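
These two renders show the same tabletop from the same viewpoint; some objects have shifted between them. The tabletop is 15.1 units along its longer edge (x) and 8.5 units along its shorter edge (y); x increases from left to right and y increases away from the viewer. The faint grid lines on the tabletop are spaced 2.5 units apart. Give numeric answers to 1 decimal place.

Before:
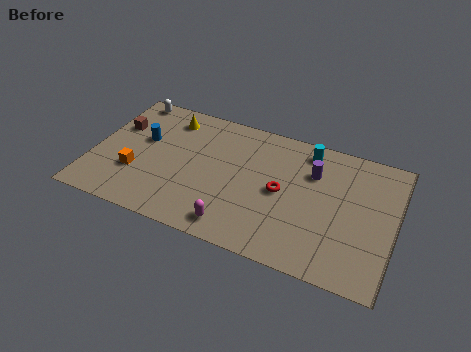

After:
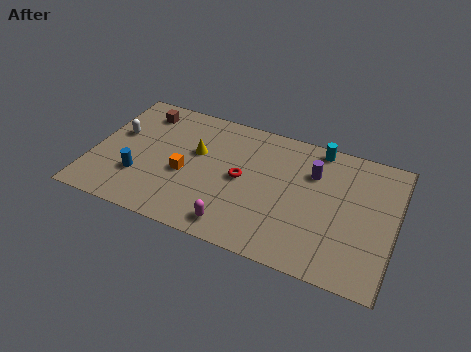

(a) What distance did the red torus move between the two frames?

2.0

The red torus moved from about (9.5, 4.2) to (7.5, 4.3), a distance of √(2.0² + 0.1²) ≈ 2.0.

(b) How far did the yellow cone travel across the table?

2.4

The yellow cone moved from about (3.5, 7.0) to (5.1, 5.2), a distance of √(1.6² + 1.8²) ≈ 2.4.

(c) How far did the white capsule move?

2.6

The white capsule was near (1.3, 7.7) before and (1.1, 5.1) after, so it travelled √(0.2² + 2.6²) ≈ 2.6 units.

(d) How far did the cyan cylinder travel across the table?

0.6

From (10.5, 7.3) to (11.0, 7.7), the cyan cylinder covered √(0.5² + 0.4²) ≈ 0.6 units.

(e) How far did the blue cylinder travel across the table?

2.5

From (2.4, 5.1) to (2.5, 2.6), the blue cylinder covered √(0.1² + 2.5²) ≈ 2.5 units.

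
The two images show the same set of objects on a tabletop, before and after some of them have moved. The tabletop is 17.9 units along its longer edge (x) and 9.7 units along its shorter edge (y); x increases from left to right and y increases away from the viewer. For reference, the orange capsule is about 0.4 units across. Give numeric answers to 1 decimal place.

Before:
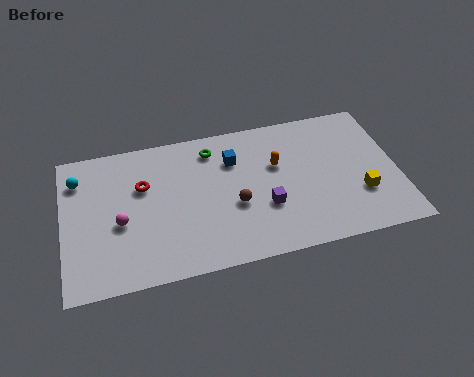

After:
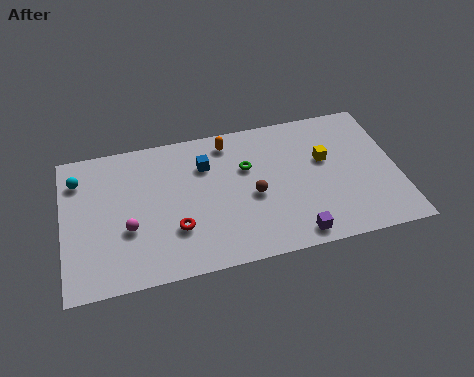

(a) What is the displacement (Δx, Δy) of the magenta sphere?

(0.4, -0.5)

The magenta sphere started near (3.0, 4.1) and ended near (3.4, 3.6).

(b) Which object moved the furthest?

the red torus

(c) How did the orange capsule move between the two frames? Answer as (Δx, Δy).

(-2.5, 2.2)

The orange capsule was at about (11.5, 6.1) and moved to about (9.0, 8.3).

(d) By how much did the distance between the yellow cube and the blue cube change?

-1.2

Before: roughly 7.7 units apart; after: 6.5. That's 1.2 units closer together.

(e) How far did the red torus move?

3.7

The red torus was near (4.3, 6.3) before and (5.9, 3.0) after, so it travelled √(1.6² + 3.3²) ≈ 3.7 units.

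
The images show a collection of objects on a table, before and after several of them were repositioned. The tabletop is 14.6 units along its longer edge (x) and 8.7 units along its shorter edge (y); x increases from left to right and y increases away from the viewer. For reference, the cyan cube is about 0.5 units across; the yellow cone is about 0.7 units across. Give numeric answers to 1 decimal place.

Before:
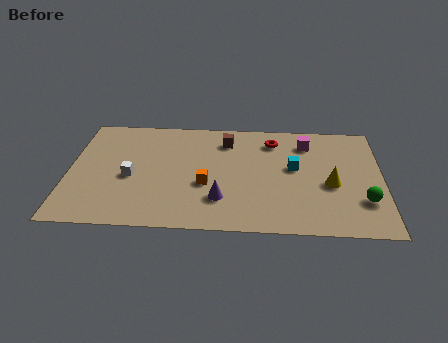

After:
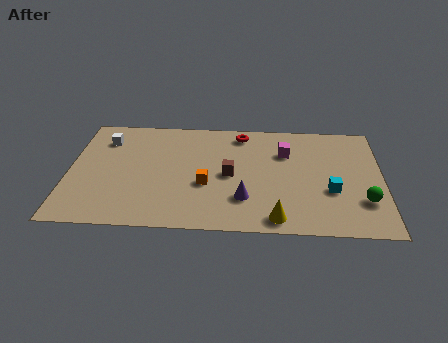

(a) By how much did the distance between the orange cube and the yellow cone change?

-1.7

They were about 5.8 units apart before and 4.1 after — 1.7 units closer together.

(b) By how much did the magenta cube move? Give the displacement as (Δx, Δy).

(-1.0, -0.8)

From the two frames, the magenta cube sits at roughly (11.1, 6.9) before and (10.1, 6.1) after.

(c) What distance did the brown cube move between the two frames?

2.7

The brown cube moved from about (7.3, 6.9) to (7.5, 4.2), a distance of √(0.2² + 2.7²) ≈ 2.7.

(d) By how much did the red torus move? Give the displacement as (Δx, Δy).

(-1.5, 0.5)

The red torus started near (9.5, 7.0) and ended near (8.0, 7.5).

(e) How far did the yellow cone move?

3.7

The yellow cone moved from about (12.2, 3.7) to (9.7, 1.0), a distance of √(2.5² + 2.7²) ≈ 3.7.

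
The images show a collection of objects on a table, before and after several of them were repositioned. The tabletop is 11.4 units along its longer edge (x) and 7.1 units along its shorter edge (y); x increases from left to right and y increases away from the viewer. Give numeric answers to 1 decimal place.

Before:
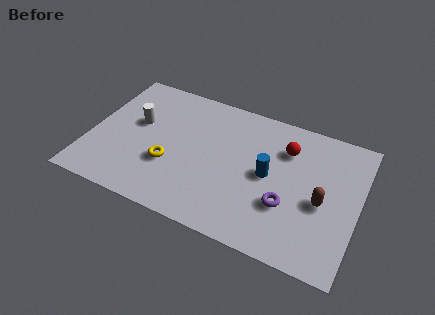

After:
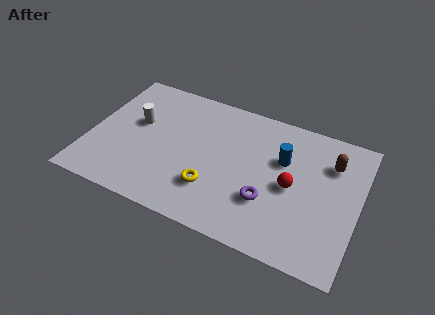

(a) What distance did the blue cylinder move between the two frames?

1.1

The blue cylinder was near (7.6, 3.6) before and (8.1, 4.6) after, so it travelled √(0.5² + 1.0²) ≈ 1.1 units.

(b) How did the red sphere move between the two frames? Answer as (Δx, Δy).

(0.4, -1.8)

From the two frames, the red sphere sits at roughly (8.2, 5.2) before and (8.6, 3.4) after.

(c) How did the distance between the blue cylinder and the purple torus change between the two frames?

+0.8

They were about 1.5 units apart before and 2.3 after — 0.8 units further apart.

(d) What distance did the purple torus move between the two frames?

0.8

The purple torus moved from about (8.5, 2.4) to (7.7, 2.3), a distance of √(0.8² + 0.1²) ≈ 0.8.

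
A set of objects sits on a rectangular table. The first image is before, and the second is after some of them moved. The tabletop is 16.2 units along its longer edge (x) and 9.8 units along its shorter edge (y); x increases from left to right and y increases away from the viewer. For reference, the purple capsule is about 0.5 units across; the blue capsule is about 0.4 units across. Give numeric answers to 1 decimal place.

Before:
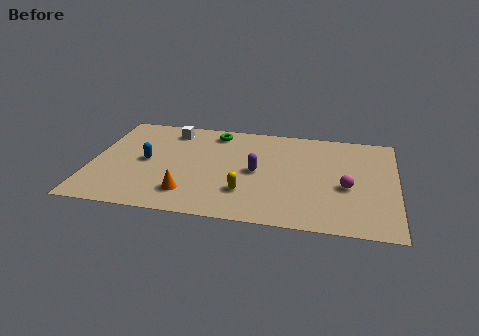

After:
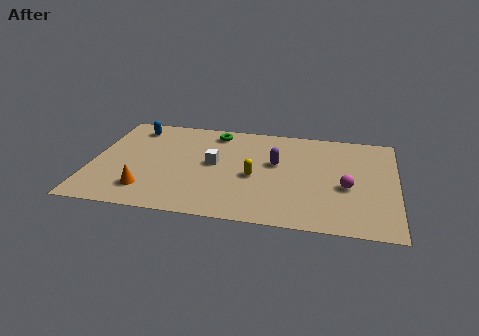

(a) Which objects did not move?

the magenta sphere and the green torus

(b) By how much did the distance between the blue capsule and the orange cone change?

+2.5

They were about 3.7 units apart before and 6.2 after — 2.5 units further apart.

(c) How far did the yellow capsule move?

1.6

The yellow capsule was near (8.3, 2.7) before and (8.7, 4.3) after, so it travelled √(0.4² + 1.6²) ≈ 1.6 units.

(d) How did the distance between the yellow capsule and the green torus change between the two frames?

-1.3

Before: roughly 6.0 units apart; after: 4.7. That's 1.3 units closer together.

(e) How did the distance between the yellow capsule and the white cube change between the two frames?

-4.6

The distance was about 7.0 in the first image and 2.4 in the second, so they moved 4.6 units closer together.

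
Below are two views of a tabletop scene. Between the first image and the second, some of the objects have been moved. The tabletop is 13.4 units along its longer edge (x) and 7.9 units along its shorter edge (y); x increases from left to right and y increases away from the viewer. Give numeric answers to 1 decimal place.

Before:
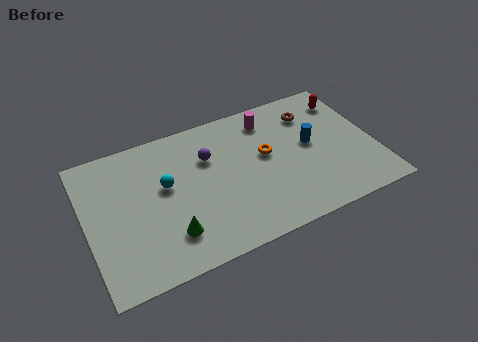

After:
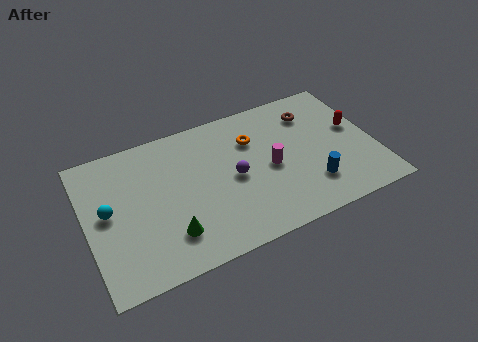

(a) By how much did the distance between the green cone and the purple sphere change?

-0.4

Before: roughly 4.1 units apart; after: 3.7. That's 0.4 units closer together.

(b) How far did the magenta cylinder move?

2.8

From (8.8, 6.5) to (8.5, 3.7), the magenta cylinder covered √(0.3² + 2.8²) ≈ 2.8 units.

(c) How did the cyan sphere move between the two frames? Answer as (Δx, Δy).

(-2.7, -0.4)

The cyan sphere started near (3.7, 4.6) and ended near (1.0, 4.2).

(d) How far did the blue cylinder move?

2.3

The blue cylinder was near (10.5, 4.3) before and (10.2, 2.0) after, so it travelled √(0.3² + 2.3²) ≈ 2.3 units.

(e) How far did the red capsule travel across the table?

1.8

The red capsule was near (12.5, 6.3) before and (12.6, 4.5) after, so it travelled √(0.1² + 1.8²) ≈ 1.8 units.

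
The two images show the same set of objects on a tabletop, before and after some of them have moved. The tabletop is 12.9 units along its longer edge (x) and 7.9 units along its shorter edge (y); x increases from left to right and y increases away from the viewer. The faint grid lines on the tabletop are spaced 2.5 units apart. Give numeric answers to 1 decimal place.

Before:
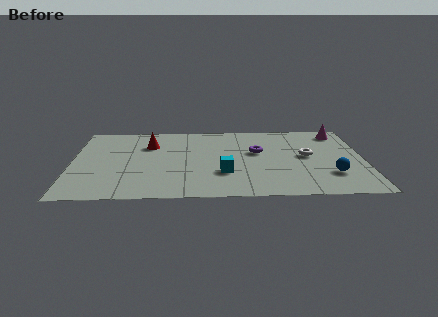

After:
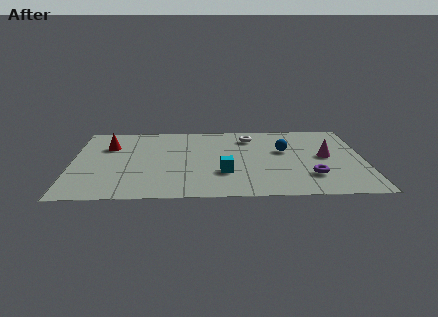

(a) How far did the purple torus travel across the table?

3.5

The purple torus moved from about (8.2, 4.7) to (10.5, 2.1), a distance of √(2.3² + 2.6²) ≈ 3.5.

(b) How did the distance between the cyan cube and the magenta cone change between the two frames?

-1.9

They were about 6.7 units apart before and 4.8 after — 1.9 units closer together.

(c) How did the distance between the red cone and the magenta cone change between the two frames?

+1.1

The distance was about 8.6 in the first image and 9.7 in the second, so they moved 1.1 units further apart.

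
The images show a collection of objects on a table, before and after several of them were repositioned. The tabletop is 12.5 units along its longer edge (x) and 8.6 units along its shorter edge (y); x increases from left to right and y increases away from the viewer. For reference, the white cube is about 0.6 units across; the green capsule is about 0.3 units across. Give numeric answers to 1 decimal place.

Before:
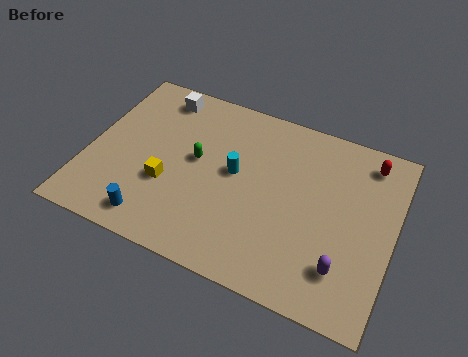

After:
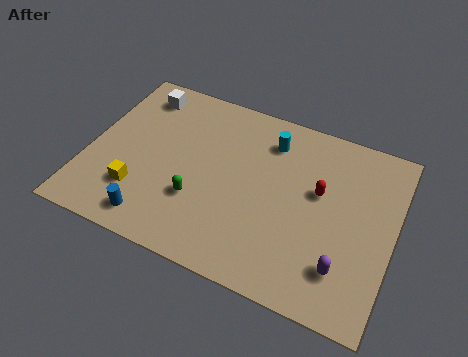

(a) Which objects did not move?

the purple capsule and the blue cylinder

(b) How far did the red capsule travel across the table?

2.8

The red capsule was near (11.2, 7.3) before and (9.4, 5.1) after, so it travelled √(1.8² + 2.2²) ≈ 2.8 units.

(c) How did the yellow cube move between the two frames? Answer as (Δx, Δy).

(-1.1, -0.8)

From the two frames, the yellow cube sits at roughly (3.4, 3.1) before and (2.3, 2.3) after.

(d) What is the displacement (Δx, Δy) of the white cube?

(-0.8, -0.2)

The white cube was at about (2.5, 7.4) and moved to about (1.7, 7.2).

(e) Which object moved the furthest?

the red capsule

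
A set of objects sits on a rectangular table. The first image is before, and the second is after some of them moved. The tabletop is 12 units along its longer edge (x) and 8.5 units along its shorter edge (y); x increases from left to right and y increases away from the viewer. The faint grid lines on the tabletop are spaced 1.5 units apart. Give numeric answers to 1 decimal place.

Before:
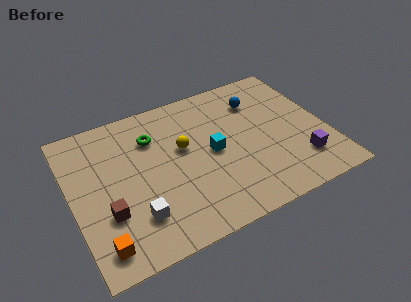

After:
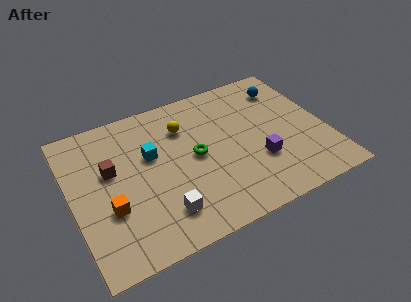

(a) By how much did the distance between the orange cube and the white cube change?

+0.7

The distance was about 1.9 in the first image and 2.6 in the second, so they moved 0.7 units further apart.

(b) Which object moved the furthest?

the cyan cube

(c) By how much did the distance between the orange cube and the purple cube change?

-2.5

Before: roughly 9.5 units apart; after: 7.0. That's 2.5 units closer together.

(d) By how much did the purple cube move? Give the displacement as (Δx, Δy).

(-1.9, 0.8)

From the two frames, the purple cube sits at roughly (10.5, 2.0) before and (8.6, 2.8) after.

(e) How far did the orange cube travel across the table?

1.8

The orange cube moved from about (1.0, 1.3) to (1.6, 3.0), a distance of √(0.6² + 1.7²) ≈ 1.8.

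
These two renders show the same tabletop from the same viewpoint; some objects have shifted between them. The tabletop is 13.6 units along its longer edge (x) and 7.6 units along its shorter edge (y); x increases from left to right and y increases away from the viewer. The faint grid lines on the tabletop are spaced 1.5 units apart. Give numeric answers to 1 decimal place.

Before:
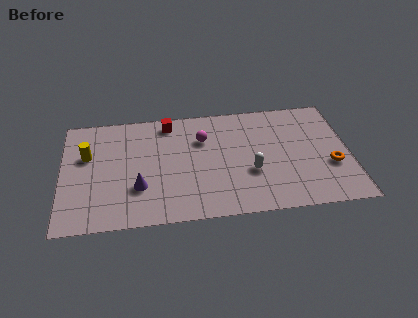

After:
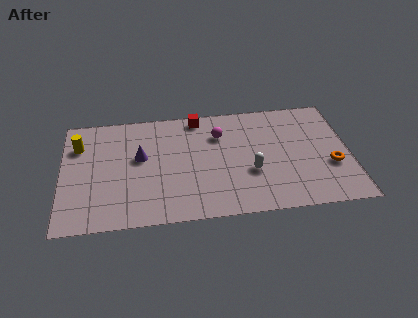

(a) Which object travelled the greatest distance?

the purple cone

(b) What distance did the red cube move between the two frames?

1.4

From (5.1, 6.6) to (6.5, 6.8), the red cube covered √(1.4² + 0.2²) ≈ 1.4 units.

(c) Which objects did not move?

the white capsule and the orange torus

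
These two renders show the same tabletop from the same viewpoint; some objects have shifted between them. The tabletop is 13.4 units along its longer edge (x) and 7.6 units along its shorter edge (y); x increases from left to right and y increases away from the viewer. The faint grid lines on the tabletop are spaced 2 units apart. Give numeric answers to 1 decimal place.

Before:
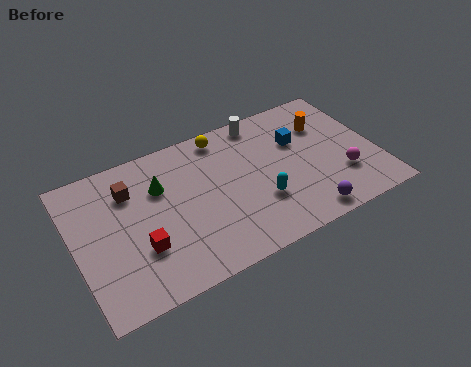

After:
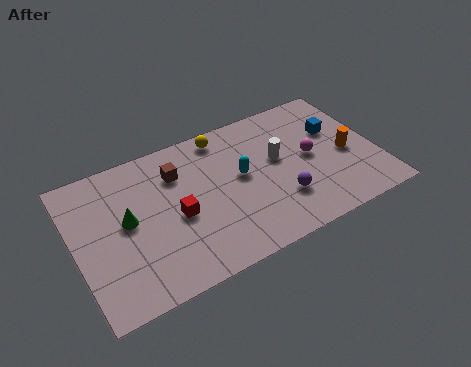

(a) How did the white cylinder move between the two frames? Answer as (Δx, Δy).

(0.4, -2.4)

From the two frames, the white cylinder sits at roughly (8.7, 6.8) before and (9.1, 4.4) after.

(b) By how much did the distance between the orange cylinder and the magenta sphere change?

-1.4

The distance was about 3.1 in the first image and 1.7 in the second, so they moved 1.4 units closer together.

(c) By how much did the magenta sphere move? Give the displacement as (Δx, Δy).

(-1.2, 1.6)

The magenta sphere started near (11.7, 2.3) and ended near (10.5, 3.9).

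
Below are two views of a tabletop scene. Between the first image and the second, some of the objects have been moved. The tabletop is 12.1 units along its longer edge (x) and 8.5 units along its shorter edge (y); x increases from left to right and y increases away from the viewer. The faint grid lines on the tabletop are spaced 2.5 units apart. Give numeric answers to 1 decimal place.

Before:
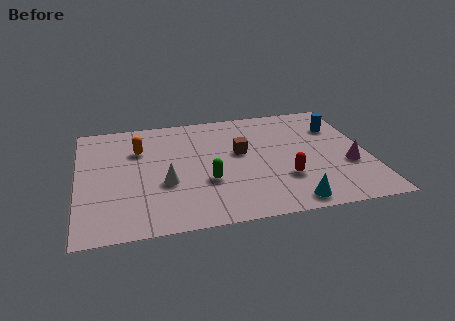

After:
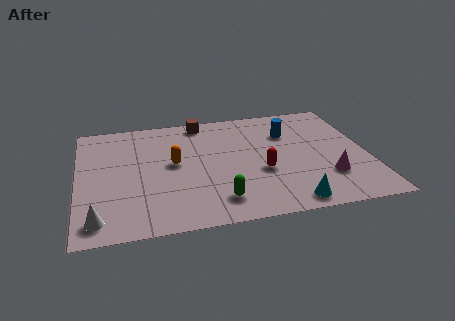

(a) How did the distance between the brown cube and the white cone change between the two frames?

+4.2

Before: roughly 3.6 units apart; after: 7.8. That's 4.2 units further apart.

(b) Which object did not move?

the cyan cone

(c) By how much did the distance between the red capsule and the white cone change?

+2.2

The distance was about 4.9 in the first image and 7.1 in the second, so they moved 2.2 units further apart.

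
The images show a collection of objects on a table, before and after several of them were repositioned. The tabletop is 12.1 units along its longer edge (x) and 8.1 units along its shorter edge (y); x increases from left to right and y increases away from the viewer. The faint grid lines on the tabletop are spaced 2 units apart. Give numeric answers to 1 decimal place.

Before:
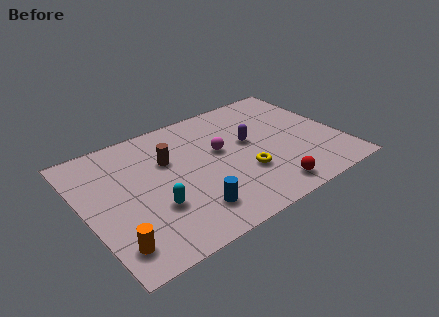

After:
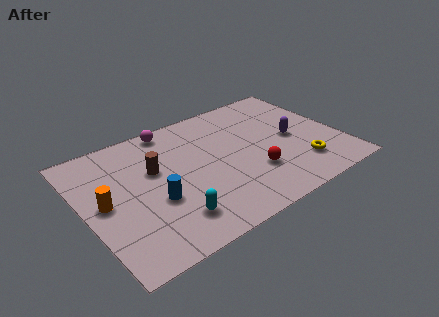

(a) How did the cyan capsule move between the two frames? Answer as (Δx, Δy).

(0.6, -1.0)

The cyan capsule started near (3.0, 2.7) and ended near (3.6, 1.7).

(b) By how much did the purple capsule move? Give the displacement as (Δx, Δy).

(2.0, -0.7)

From the two frames, the purple capsule sits at roughly (7.9, 4.6) before and (9.9, 3.9) after.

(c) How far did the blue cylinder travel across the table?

2.0

The blue cylinder was near (4.5, 1.7) before and (3.1, 3.1) after, so it travelled √(1.4² + 1.4²) ≈ 2.0 units.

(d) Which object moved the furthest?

the magenta sphere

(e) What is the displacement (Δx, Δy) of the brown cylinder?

(-0.7, -0.3)

The brown cylinder was at about (4.1, 5.3) and moved to about (3.4, 5.0).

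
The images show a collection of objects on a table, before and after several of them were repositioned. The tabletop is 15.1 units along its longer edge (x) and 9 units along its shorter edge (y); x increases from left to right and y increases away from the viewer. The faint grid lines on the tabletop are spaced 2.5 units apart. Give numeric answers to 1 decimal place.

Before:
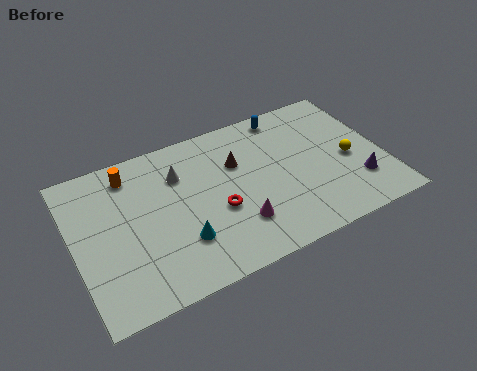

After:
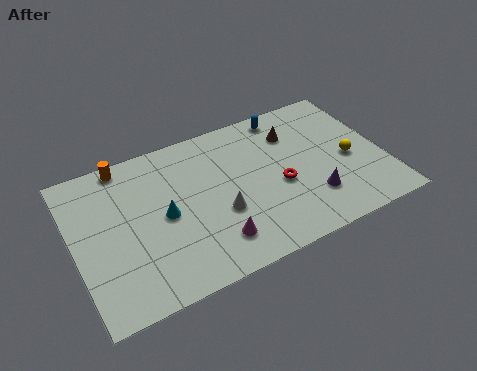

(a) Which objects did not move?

the blue capsule and the yellow sphere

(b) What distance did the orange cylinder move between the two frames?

0.7

The orange cylinder was near (3.0, 7.5) before and (2.8, 8.2) after, so it travelled √(0.2² + 0.7²) ≈ 0.7 units.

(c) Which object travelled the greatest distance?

the white cone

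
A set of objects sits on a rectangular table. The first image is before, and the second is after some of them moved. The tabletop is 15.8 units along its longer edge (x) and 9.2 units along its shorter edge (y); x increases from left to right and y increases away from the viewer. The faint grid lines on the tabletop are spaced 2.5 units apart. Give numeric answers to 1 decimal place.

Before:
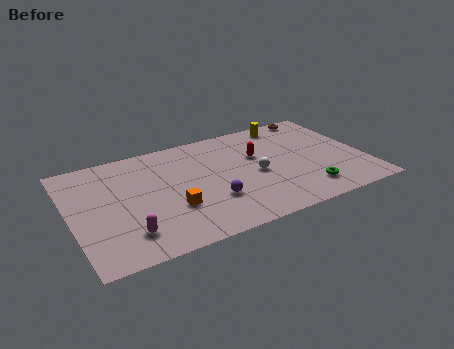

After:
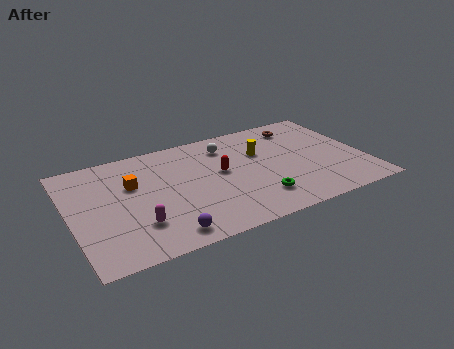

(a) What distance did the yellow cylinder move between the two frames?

2.8

The yellow cylinder was near (12.2, 8.1) before and (10.4, 6.0) after, so it travelled √(1.8² + 2.1²) ≈ 2.8 units.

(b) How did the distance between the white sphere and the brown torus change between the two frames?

-1.7

Before: roughly 5.8 units apart; after: 4.1. That's 1.7 units closer together.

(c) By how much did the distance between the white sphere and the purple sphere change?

+4.4

They were about 2.9 units apart before and 7.3 after — 4.4 units further apart.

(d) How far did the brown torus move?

1.4

The brown torus moved from about (13.9, 8.4) to (12.8, 7.6), a distance of √(1.1² + 0.8²) ≈ 1.4.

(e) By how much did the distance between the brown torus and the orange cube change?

-0.6

Before: roughly 10.2 units apart; after: 9.6. That's 0.6 units closer together.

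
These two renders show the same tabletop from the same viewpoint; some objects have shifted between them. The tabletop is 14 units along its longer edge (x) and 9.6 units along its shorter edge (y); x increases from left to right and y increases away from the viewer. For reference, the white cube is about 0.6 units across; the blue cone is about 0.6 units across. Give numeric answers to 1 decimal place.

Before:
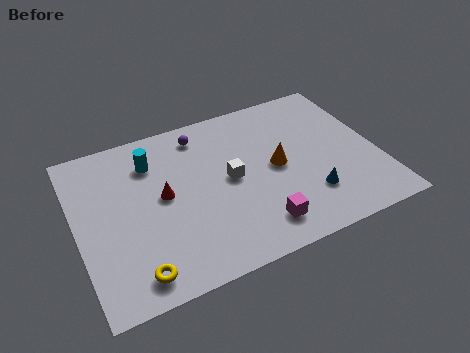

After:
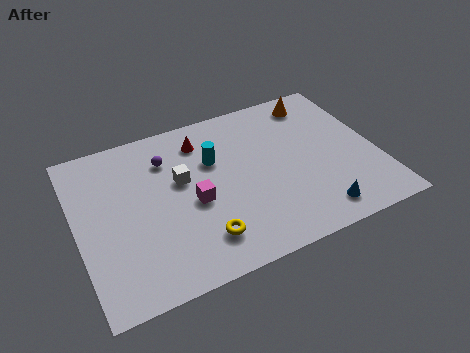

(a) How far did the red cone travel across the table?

3.3

The red cone was near (4.0, 5.1) before and (6.1, 7.7) after, so it travelled √(2.1² + 2.6²) ≈ 3.3 units.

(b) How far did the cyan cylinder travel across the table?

3.0

The cyan cylinder moved from about (3.7, 7.3) to (6.5, 6.3), a distance of √(2.8² + 1.0²) ≈ 3.0.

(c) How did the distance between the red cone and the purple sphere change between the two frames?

-1.9

The distance was about 3.7 in the first image and 1.8 in the second, so they moved 1.9 units closer together.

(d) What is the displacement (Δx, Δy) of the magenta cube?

(-2.7, 2.5)

The magenta cube was at about (8.0, 1.7) and moved to about (5.3, 4.2).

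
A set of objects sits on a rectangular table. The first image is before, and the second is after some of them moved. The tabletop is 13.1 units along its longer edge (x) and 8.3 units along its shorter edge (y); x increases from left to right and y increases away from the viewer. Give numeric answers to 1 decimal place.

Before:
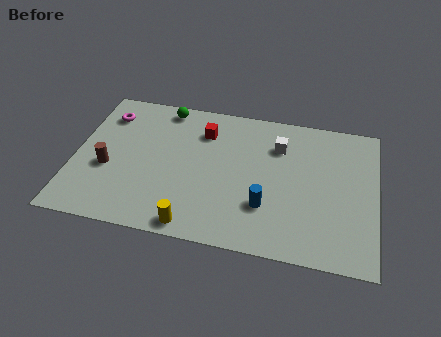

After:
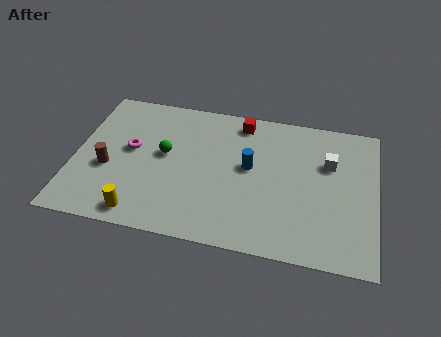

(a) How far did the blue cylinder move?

2.2

From (8.4, 2.5) to (7.6, 4.6), the blue cylinder covered √(0.8² + 2.1²) ≈ 2.2 units.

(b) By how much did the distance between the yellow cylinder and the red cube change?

+1.9

Before: roughly 5.5 units apart; after: 7.4. That's 1.9 units further apart.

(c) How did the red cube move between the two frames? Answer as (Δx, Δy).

(1.6, 0.9)

The red cube was at about (5.5, 6.3) and moved to about (7.1, 7.2).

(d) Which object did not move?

the brown cylinder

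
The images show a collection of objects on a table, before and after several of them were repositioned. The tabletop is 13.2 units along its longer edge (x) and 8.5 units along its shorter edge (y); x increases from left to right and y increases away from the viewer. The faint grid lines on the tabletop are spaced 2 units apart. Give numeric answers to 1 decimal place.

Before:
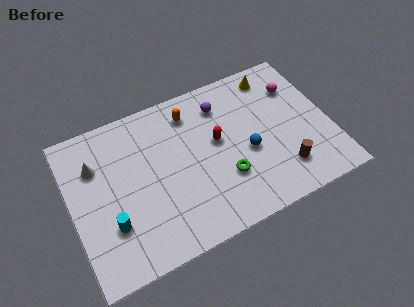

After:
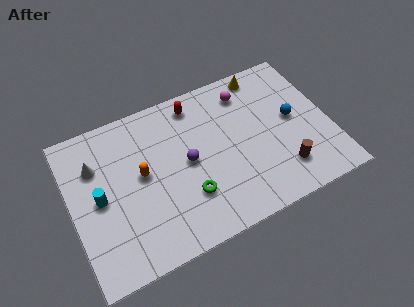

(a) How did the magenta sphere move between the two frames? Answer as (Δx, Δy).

(-2.5, 0.7)

The magenta sphere started near (11.8, 6.2) and ended near (9.3, 6.9).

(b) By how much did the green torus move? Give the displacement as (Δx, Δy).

(-1.9, -0.2)

The green torus started near (7.6, 2.7) and ended near (5.7, 2.5).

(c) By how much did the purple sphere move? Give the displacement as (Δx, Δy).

(-2.1, -2.4)

The purple sphere started near (8.0, 6.7) and ended near (5.9, 4.3).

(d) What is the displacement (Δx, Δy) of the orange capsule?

(-2.8, -2.3)

From the two frames, the orange capsule sits at roughly (6.4, 6.9) before and (3.6, 4.6) after.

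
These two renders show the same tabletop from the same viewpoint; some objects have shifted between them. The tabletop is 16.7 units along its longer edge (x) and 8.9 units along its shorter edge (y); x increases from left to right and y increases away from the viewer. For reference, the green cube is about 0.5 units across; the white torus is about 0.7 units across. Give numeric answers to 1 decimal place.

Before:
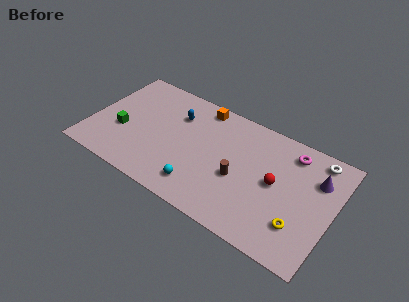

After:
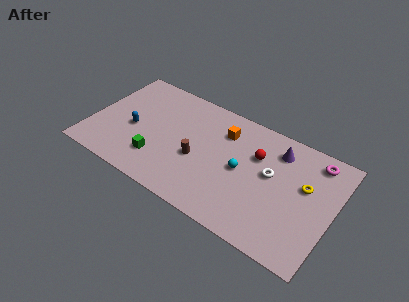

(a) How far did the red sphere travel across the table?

2.1

The red sphere moved from about (12.8, 4.6) to (11.3, 6.0), a distance of √(1.5² + 1.4²) ≈ 2.1.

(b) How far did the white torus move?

3.9

From (15.2, 7.8) to (12.4, 5.1), the white torus covered √(2.8² + 2.7²) ≈ 3.9 units.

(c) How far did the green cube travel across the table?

2.9

The green cube moved from about (2.2, 3.4) to (4.9, 2.3), a distance of √(2.7² + 1.1²) ≈ 2.9.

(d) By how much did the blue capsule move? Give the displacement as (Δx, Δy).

(-2.7, -2.5)

The blue capsule started near (5.6, 6.4) and ended near (2.9, 3.9).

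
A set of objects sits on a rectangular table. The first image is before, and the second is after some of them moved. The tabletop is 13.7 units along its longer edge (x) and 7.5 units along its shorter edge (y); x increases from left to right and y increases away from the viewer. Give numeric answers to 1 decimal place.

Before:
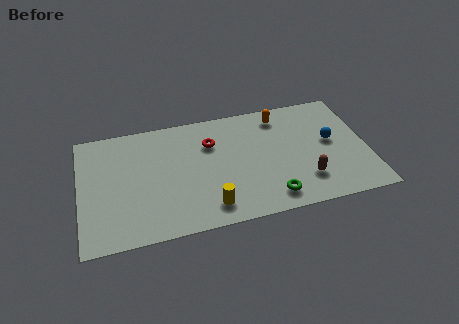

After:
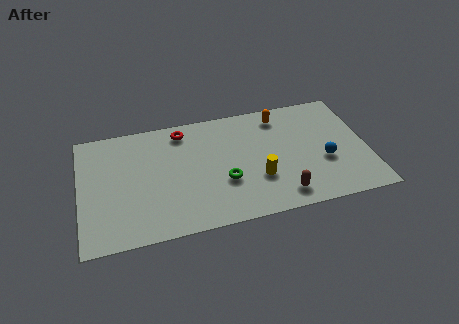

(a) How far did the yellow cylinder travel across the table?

2.7

The yellow cylinder moved from about (6.0, 1.3) to (8.4, 2.5), a distance of √(2.4² + 1.2²) ≈ 2.7.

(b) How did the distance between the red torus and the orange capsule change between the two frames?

+1.2

The distance was about 3.5 in the first image and 4.7 in the second, so they moved 1.2 units further apart.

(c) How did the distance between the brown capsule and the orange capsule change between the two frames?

+0.6

The distance was about 4.5 in the first image and 5.1 in the second, so they moved 0.6 units further apart.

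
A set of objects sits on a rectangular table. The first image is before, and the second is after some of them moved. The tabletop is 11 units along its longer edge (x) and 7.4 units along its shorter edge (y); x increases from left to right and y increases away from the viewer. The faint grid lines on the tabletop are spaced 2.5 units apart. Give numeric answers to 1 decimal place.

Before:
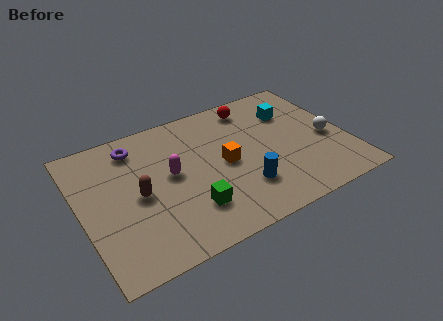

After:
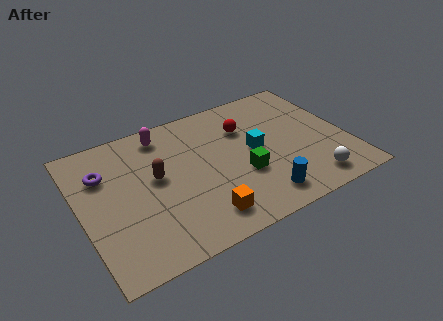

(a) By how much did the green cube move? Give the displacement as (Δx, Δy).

(2.3, 0.8)

The green cube started near (4.2, 1.9) and ended near (6.5, 2.7).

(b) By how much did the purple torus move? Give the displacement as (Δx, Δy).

(-1.4, -0.9)

The purple torus was at about (2.5, 6.1) and moved to about (1.1, 5.2).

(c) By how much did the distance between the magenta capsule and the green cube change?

+2.4

They were about 2.2 units apart before and 4.6 after — 2.4 units further apart.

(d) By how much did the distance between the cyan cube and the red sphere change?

-0.4

They were about 1.8 units apart before and 1.4 after — 0.4 units closer together.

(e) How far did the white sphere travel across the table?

2.4

The white sphere moved from about (10.2, 3.2) to (9.1, 1.1), a distance of √(1.1² + 2.1²) ≈ 2.4.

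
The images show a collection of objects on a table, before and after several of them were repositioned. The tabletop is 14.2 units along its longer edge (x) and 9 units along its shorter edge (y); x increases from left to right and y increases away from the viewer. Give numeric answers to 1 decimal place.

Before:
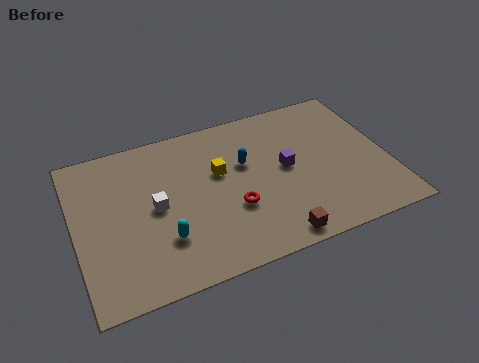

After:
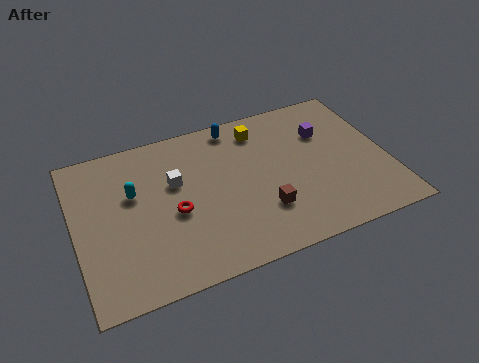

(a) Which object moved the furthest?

the cyan capsule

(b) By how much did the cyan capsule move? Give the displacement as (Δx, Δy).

(-1.1, 3.0)

From the two frames, the cyan capsule sits at roughly (3.8, 2.6) before and (2.7, 5.6) after.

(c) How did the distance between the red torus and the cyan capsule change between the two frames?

-0.9

Before: roughly 3.3 units apart; after: 2.4. That's 0.9 units closer together.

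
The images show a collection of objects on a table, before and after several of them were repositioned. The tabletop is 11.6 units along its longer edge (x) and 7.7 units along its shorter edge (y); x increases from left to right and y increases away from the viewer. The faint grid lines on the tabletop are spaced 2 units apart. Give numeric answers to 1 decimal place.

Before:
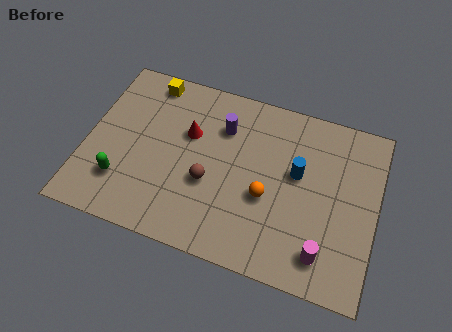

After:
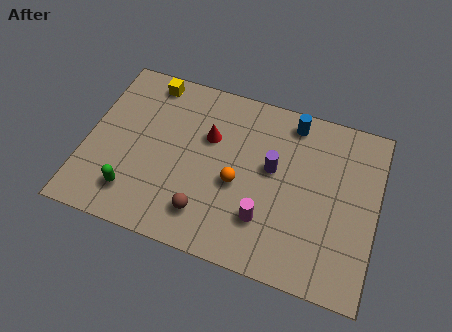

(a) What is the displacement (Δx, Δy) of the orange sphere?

(-1.2, 0.2)

The orange sphere started near (7.3, 3.1) and ended near (6.1, 3.3).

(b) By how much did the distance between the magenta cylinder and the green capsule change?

-2.9

The distance was about 8.1 in the first image and 5.2 in the second, so they moved 2.9 units closer together.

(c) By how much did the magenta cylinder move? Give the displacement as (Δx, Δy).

(-2.4, 0.7)

The magenta cylinder was at about (9.7, 1.4) and moved to about (7.3, 2.1).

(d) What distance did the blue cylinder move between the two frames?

2.2

From (8.4, 4.5) to (8.0, 6.7), the blue cylinder covered √(0.4² + 2.2²) ≈ 2.2 units.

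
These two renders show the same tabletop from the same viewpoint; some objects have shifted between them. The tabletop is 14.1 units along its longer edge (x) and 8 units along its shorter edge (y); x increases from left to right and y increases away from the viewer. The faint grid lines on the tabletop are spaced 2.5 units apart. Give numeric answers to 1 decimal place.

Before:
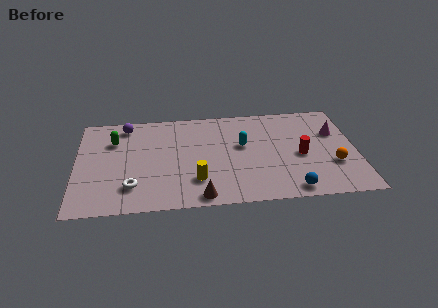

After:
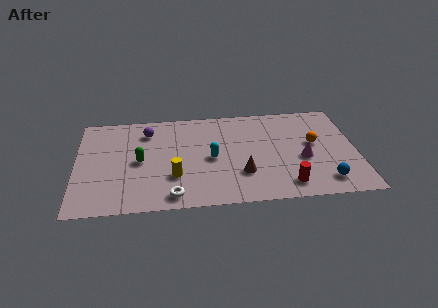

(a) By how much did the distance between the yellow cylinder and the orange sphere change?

+0.5

Before: roughly 6.9 units apart; after: 7.4. That's 0.5 units further apart.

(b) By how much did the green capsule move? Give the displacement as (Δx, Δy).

(1.3, -1.8)

The green capsule was at about (1.9, 5.7) and moved to about (3.2, 3.9).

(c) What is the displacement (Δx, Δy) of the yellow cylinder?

(-1.1, 0.4)

The yellow cylinder started near (6.0, 2.1) and ended near (4.9, 2.5).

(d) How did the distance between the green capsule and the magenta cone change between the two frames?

-3.0

Before: roughly 11.2 units apart; after: 8.2. That's 3.0 units closer together.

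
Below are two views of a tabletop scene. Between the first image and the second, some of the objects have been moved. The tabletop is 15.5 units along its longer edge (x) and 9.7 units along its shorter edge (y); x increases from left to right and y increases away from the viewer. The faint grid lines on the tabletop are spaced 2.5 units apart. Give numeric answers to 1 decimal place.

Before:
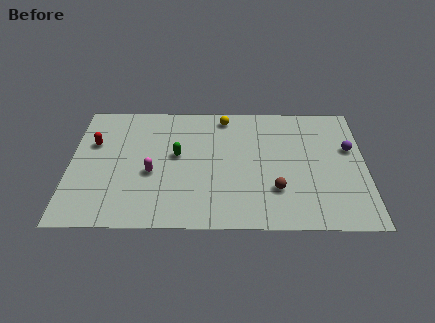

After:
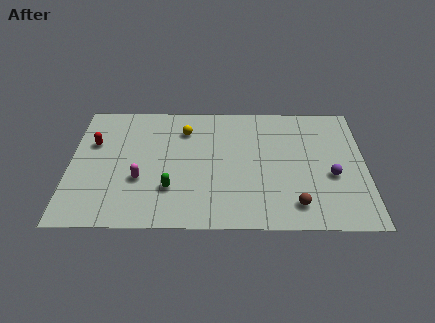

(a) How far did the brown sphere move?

1.5

From (10.8, 2.8) to (11.8, 1.7), the brown sphere covered √(1.0² + 1.1²) ≈ 1.5 units.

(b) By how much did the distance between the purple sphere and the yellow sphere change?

+1.4

They were about 7.1 units apart before and 8.5 after — 1.4 units further apart.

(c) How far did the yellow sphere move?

2.4

The yellow sphere was near (8.1, 8.5) before and (6.0, 7.4) after, so it travelled √(2.1² + 1.1²) ≈ 2.4 units.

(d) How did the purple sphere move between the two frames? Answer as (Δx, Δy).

(-1.0, -2.1)

The purple sphere was at about (14.7, 6.0) and moved to about (13.7, 3.9).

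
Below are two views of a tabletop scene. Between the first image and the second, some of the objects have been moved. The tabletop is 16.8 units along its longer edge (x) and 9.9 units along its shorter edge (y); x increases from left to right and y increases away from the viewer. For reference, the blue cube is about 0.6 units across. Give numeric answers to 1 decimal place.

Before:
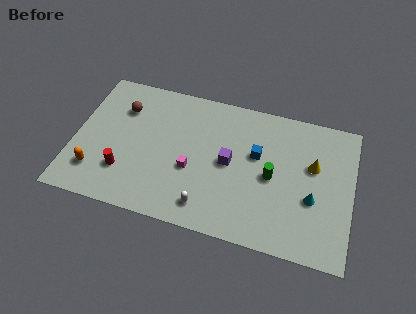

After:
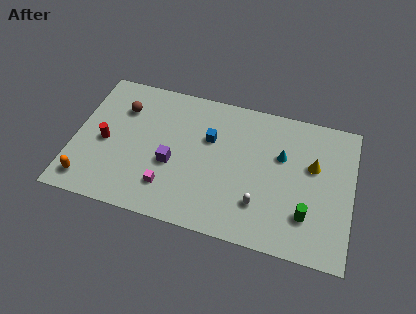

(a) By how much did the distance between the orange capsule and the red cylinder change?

+1.4

Before: roughly 1.7 units apart; after: 3.1. That's 1.4 units further apart.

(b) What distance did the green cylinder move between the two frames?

3.0

The green cylinder moved from about (12.0, 4.7) to (14.2, 2.6), a distance of √(2.2² + 2.1²) ≈ 3.0.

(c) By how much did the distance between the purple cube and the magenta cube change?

-0.8

The distance was about 2.5 in the first image and 1.7 in the second, so they moved 0.8 units closer together.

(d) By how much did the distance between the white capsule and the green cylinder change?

-2.0

The distance was about 4.8 in the first image and 2.8 in the second, so they moved 2.0 units closer together.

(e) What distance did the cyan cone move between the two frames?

3.2

The cyan cone was near (14.5, 3.8) before and (12.5, 6.3) after, so it travelled √(2.0² + 2.5²) ≈ 3.2 units.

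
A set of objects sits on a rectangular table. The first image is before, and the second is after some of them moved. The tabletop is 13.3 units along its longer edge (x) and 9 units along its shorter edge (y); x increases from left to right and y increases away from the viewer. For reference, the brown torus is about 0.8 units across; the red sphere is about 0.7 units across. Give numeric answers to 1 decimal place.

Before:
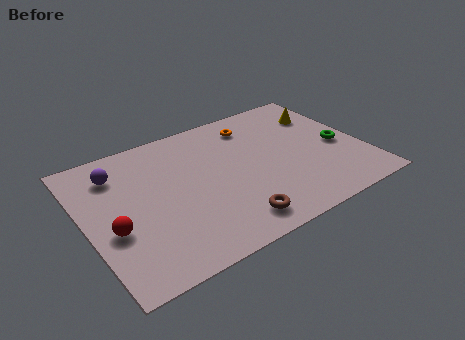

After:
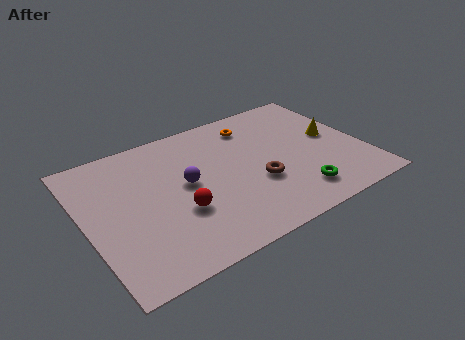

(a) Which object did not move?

the orange torus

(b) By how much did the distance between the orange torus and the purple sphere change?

-2.2

They were about 6.7 units apart before and 4.5 after — 2.2 units closer together.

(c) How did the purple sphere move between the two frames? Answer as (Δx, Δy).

(3.0, -2.2)

From the two frames, the purple sphere sits at roughly (1.8, 7.0) before and (4.8, 4.8) after.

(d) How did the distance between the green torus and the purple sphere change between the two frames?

-5.1

The distance was about 10.8 in the first image and 5.7 in the second, so they moved 5.1 units closer together.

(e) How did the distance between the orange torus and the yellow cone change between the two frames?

+0.8

They were about 3.5 units apart before and 4.3 after — 0.8 units further apart.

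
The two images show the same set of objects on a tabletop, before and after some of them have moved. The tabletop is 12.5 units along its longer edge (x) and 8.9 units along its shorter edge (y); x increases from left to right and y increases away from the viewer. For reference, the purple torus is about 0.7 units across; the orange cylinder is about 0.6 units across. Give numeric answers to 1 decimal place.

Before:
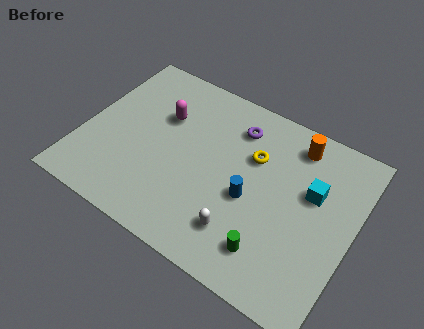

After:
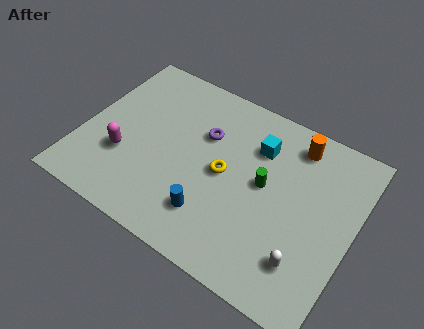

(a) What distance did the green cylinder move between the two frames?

3.1

The green cylinder moved from about (9.2, 1.8) to (8.4, 4.8), a distance of √(0.8² + 3.0²) ≈ 3.1.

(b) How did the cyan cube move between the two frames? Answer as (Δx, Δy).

(-2.7, 1.0)

From the two frames, the cyan cube sits at roughly (10.5, 5.5) before and (7.8, 6.5) after.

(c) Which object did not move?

the orange cylinder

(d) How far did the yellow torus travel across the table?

1.9

From (7.7, 5.9) to (6.6, 4.4), the yellow torus covered √(1.1² + 1.5²) ≈ 1.9 units.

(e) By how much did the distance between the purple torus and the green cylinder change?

-2.6

The distance was about 5.8 in the first image and 3.2 in the second, so they moved 2.6 units closer together.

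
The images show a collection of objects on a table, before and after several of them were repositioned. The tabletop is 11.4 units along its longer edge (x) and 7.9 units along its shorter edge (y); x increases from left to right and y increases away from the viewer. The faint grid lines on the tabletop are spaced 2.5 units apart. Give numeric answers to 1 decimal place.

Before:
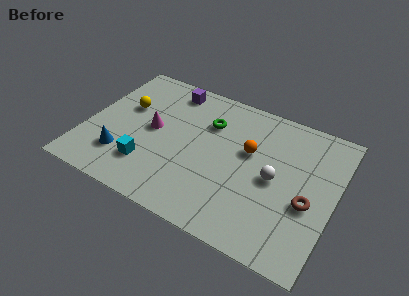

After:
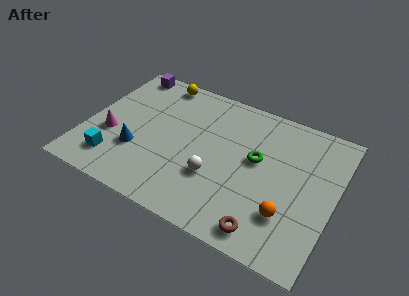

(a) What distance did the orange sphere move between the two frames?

3.3

The orange sphere moved from about (7.4, 4.8) to (9.5, 2.2), a distance of √(2.1² + 2.6²) ≈ 3.3.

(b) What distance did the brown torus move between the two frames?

2.7

From (10.3, 3.2) to (8.7, 1.0), the brown torus covered √(1.6² + 2.2²) ≈ 2.7 units.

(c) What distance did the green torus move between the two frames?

2.6

From (5.4, 5.6) to (7.8, 4.5), the green torus covered √(2.4² + 1.1²) ≈ 2.6 units.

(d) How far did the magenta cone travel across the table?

2.1

The magenta cone was near (3.0, 4.1) before and (1.2, 3.0) after, so it travelled √(1.8² + 1.1²) ≈ 2.1 units.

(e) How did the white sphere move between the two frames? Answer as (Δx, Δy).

(-2.6, -1.1)

The white sphere started near (8.7, 3.8) and ended near (6.1, 2.7).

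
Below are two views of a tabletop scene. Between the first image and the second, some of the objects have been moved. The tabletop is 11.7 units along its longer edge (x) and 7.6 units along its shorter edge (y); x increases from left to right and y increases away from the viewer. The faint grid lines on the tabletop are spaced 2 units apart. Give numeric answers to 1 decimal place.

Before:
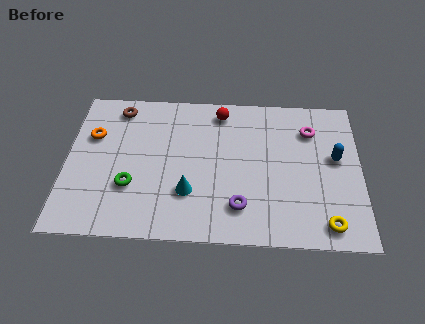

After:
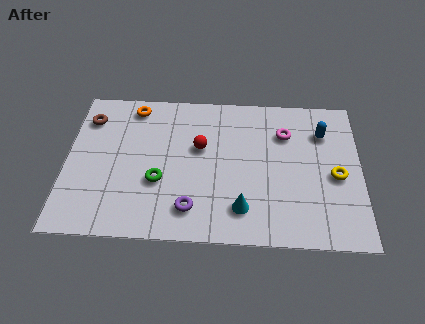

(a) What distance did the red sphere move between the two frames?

2.1

The red sphere was near (6.1, 6.5) before and (5.3, 4.6) after, so it travelled √(0.8² + 1.9²) ≈ 2.1 units.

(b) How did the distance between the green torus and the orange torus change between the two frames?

+1.0

Before: roughly 3.0 units apart; after: 4.0. That's 1.0 units further apart.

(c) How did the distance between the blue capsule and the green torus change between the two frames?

-1.2

They were about 8.3 units apart before and 7.1 after — 1.2 units closer together.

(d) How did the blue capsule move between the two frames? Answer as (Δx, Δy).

(-0.5, 1.3)

The blue capsule was at about (10.7, 4.3) and moved to about (10.2, 5.6).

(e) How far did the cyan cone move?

2.2

The cyan cone was near (4.9, 2.3) before and (7.0, 1.6) after, so it travelled √(2.1² + 0.7²) ≈ 2.2 units.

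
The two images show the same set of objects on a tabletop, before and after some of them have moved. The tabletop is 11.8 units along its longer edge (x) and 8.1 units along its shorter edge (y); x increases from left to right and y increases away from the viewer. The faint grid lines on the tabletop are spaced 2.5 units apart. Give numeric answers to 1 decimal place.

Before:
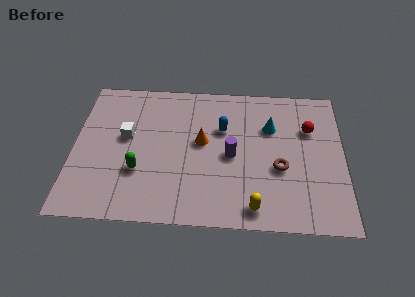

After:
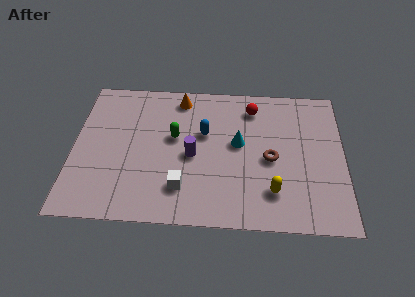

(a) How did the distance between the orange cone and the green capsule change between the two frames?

-0.9

The distance was about 3.2 in the first image and 2.3 in the second, so they moved 0.9 units closer together.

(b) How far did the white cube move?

3.7

From (2.3, 4.6) to (4.8, 1.9), the white cube covered √(2.5² + 2.7²) ≈ 3.7 units.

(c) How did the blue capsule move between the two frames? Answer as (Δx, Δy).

(-0.8, -0.3)

The blue capsule started near (6.5, 5.3) and ended near (5.7, 5.0).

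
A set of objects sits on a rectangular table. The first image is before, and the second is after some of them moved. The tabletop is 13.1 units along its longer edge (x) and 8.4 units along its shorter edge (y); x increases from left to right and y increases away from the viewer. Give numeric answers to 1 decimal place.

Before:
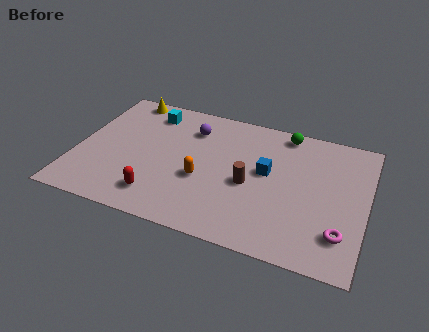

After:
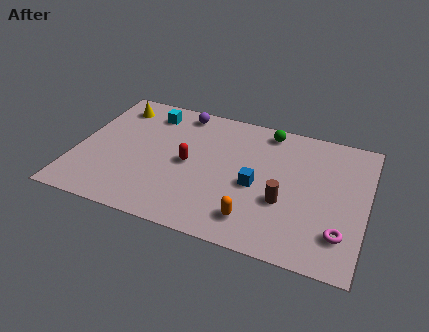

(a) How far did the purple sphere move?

1.2

From (5.0, 6.4) to (4.4, 7.4), the purple sphere covered √(0.6² + 1.0²) ≈ 1.2 units.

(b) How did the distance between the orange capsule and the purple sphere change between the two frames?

+3.8

They were about 3.2 units apart before and 7.0 after — 3.8 units further apart.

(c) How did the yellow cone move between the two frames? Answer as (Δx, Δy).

(-0.4, -0.7)

The yellow cone started near (1.8, 7.6) and ended near (1.4, 6.9).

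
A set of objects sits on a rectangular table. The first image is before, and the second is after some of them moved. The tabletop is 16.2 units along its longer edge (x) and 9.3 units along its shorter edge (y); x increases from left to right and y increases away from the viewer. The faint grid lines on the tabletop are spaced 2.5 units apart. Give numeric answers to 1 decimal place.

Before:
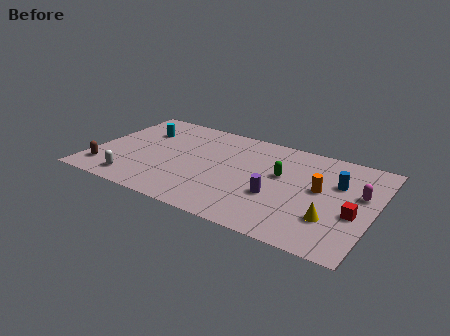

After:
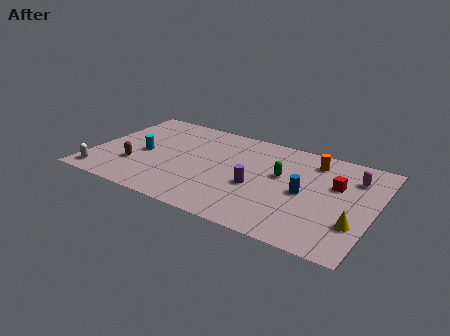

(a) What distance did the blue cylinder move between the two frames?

2.4

The blue cylinder moved from about (14.0, 6.1) to (12.3, 4.4), a distance of √(1.7² + 1.7²) ≈ 2.4.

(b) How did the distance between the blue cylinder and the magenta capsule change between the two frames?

+2.2

They were about 1.4 units apart before and 3.6 after — 2.2 units further apart.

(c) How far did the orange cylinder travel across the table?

2.6

The orange cylinder moved from about (13.1, 5.1) to (12.4, 7.6), a distance of √(0.7² + 2.5²) ≈ 2.6.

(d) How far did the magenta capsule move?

1.5

The magenta capsule moved from about (15.3, 5.6) to (14.8, 7.0), a distance of √(0.5² + 1.4²) ≈ 1.5.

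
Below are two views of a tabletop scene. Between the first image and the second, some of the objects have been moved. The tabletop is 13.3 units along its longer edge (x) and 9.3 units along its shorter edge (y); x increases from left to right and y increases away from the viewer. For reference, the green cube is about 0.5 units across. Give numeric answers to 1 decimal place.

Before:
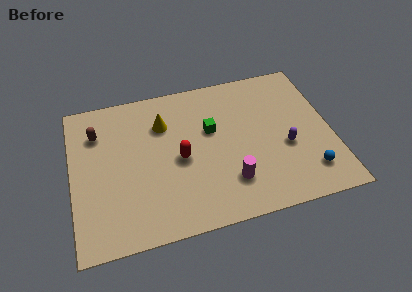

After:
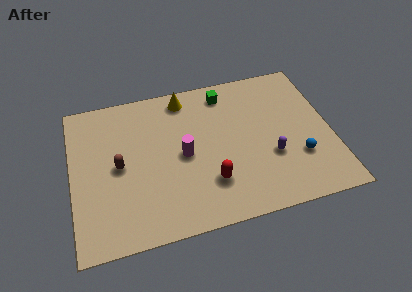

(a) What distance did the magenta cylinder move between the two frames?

3.1

The magenta cylinder was near (7.9, 2.3) before and (5.7, 4.5) after, so it travelled √(2.2² + 2.2²) ≈ 3.1 units.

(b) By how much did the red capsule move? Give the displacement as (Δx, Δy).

(1.4, -1.8)

The red capsule started near (5.5, 4.3) and ended near (6.9, 2.5).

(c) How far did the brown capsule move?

2.5

From (1.4, 6.9) to (2.4, 4.6), the brown capsule covered √(1.0² + 2.3²) ≈ 2.5 units.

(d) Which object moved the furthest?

the magenta cylinder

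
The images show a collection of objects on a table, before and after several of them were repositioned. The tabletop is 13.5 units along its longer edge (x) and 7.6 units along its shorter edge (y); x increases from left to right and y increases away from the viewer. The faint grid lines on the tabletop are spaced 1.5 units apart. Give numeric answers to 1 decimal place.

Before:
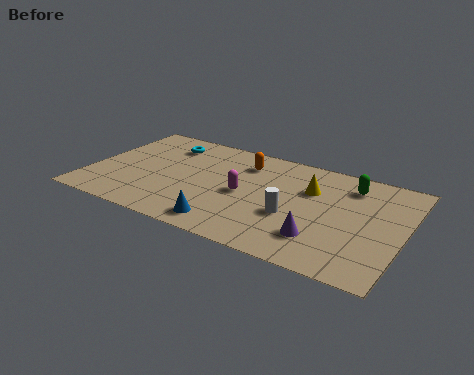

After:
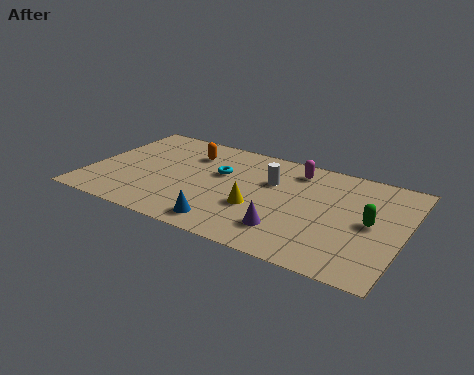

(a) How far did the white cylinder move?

2.4

The white cylinder was near (8.9, 2.9) before and (7.7, 5.0) after, so it travelled √(1.2² + 2.1²) ≈ 2.4 units.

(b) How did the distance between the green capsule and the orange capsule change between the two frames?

+3.7

The distance was about 4.6 in the first image and 8.3 in the second, so they moved 3.7 units further apart.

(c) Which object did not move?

the blue cone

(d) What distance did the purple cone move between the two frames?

1.4

The purple cone was near (10.2, 1.9) before and (8.8, 1.8) after, so it travelled √(1.4² + 0.1²) ≈ 1.4 units.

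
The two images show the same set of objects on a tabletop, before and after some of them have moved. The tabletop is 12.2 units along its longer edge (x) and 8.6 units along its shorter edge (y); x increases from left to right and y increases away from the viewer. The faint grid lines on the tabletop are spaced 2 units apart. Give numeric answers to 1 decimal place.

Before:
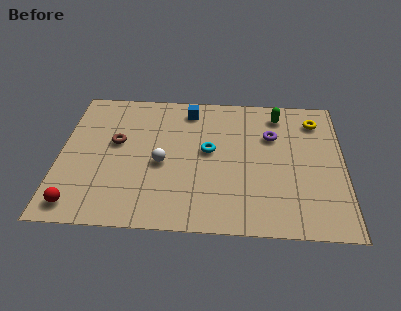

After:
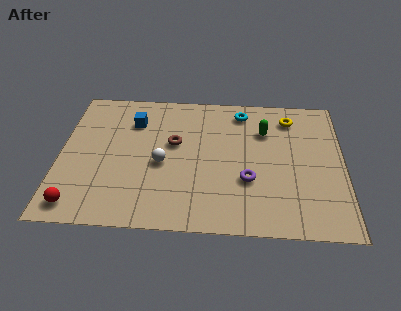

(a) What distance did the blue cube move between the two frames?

2.6

The blue cube moved from about (5.5, 7.3) to (3.1, 6.4), a distance of √(2.4² + 0.9²) ≈ 2.6.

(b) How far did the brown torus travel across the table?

2.5

The brown torus moved from about (2.4, 5.0) to (4.9, 5.1), a distance of √(2.5² + 0.1²) ≈ 2.5.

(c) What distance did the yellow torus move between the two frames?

1.1

The yellow torus was near (11.0, 6.9) before and (9.9, 7.0) after, so it travelled √(1.1² + 0.1²) ≈ 1.1 units.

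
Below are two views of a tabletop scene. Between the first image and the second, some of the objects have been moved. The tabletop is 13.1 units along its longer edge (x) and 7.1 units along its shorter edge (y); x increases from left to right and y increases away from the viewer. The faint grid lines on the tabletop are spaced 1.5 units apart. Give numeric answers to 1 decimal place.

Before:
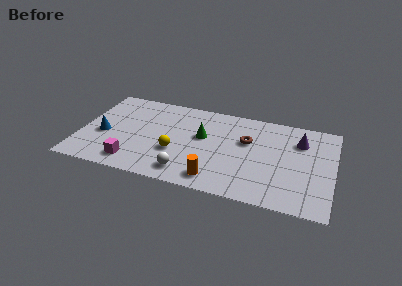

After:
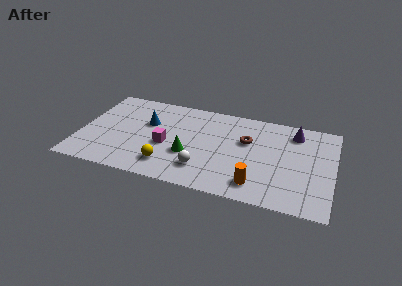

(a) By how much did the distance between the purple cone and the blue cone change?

-2.6

Before: roughly 10.3 units apart; after: 7.7. That's 2.6 units closer together.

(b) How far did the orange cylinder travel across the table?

2.1

The orange cylinder was near (7.2, 1.1) before and (9.3, 1.3) after, so it travelled √(2.1² + 0.2²) ≈ 2.1 units.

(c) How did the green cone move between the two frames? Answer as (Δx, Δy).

(-0.6, -1.6)

From the two frames, the green cone sits at roughly (6.3, 4.2) before and (5.7, 2.6) after.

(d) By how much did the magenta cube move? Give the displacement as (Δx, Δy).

(1.6, 1.8)

The magenta cube was at about (2.9, 1.2) and moved to about (4.5, 3.0).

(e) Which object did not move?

the brown torus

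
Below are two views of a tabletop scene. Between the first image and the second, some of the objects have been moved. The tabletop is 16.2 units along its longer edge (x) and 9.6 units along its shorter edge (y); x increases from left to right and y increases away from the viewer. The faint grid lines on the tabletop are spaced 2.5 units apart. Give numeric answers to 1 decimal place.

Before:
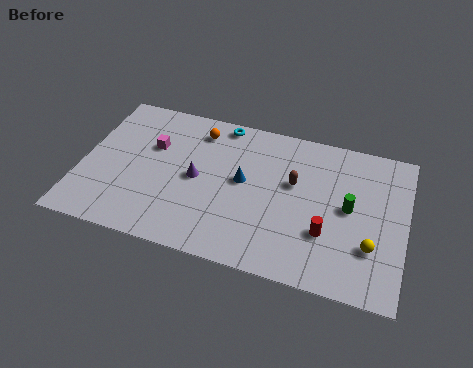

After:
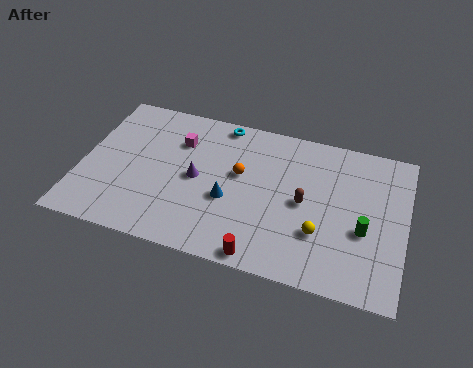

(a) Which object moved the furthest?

the red cylinder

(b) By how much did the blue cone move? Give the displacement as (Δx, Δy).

(-0.6, -1.4)

The blue cone was at about (8.1, 5.2) and moved to about (7.5, 3.8).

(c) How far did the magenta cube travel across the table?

1.5

From (3.4, 6.2) to (4.7, 6.9), the magenta cube covered √(1.3² + 0.7²) ≈ 1.5 units.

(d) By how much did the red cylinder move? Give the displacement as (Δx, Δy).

(-3.0, -2.3)

The red cylinder was at about (12.4, 3.1) and moved to about (9.4, 0.8).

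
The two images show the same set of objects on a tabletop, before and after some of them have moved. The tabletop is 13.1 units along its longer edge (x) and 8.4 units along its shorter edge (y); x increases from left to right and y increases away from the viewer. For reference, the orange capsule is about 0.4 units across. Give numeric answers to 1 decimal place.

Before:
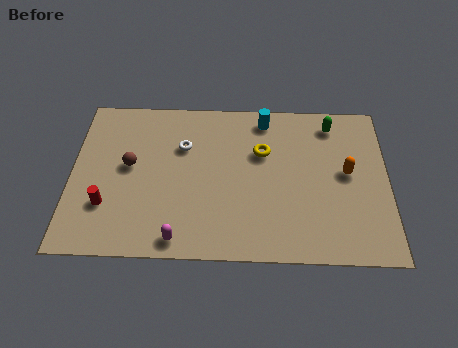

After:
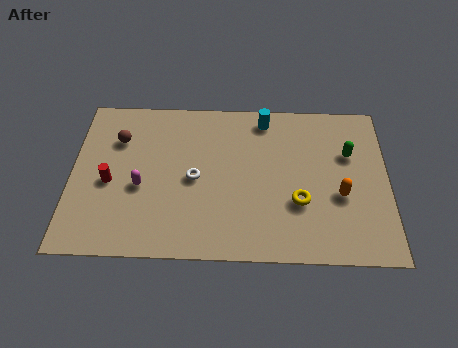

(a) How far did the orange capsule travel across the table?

1.2

The orange capsule moved from about (11.4, 4.5) to (11.1, 3.3), a distance of √(0.3² + 1.2²) ≈ 1.2.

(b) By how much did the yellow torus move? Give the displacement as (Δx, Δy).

(1.5, -2.6)

From the two frames, the yellow torus sits at roughly (7.9, 5.5) before and (9.4, 2.9) after.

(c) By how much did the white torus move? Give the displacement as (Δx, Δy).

(0.5, -1.7)

From the two frames, the white torus sits at roughly (4.6, 5.7) before and (5.1, 4.0) after.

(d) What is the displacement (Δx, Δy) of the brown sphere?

(-0.5, 1.4)

The brown sphere was at about (2.4, 4.6) and moved to about (1.9, 6.0).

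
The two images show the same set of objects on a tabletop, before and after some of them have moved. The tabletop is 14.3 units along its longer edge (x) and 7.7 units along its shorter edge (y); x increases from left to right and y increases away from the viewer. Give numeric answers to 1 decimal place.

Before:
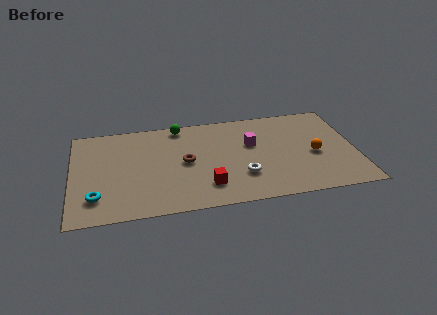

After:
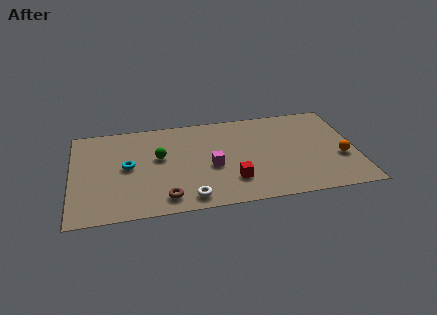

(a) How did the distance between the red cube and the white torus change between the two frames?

+0.5

Before: roughly 1.9 units apart; after: 2.4. That's 0.5 units further apart.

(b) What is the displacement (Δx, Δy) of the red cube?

(1.3, 0.2)

The red cube was at about (6.7, 1.8) and moved to about (8.0, 2.0).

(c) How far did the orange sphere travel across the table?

1.4

From (12.2, 3.4) to (13.5, 2.9), the orange sphere covered √(1.3² + 0.5²) ≈ 1.4 units.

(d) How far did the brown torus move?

2.9

The brown torus moved from about (5.7, 3.9) to (4.6, 1.2), a distance of √(1.1² + 2.7²) ≈ 2.9.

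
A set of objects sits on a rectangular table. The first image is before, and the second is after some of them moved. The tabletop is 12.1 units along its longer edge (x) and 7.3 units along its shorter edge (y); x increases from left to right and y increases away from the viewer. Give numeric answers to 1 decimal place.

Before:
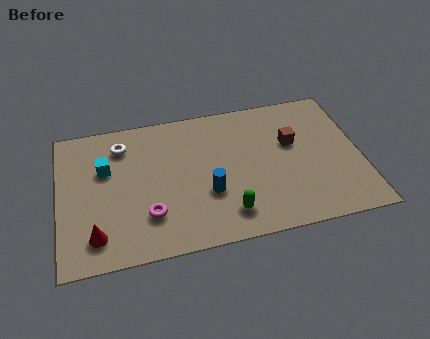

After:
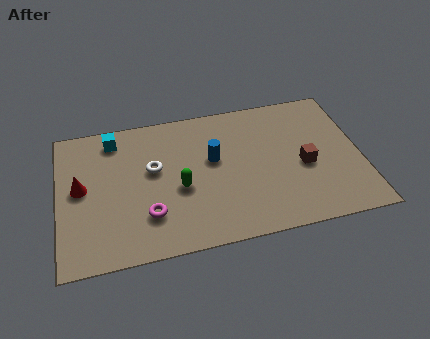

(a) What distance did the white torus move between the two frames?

1.9

From (2.6, 5.8) to (3.8, 4.3), the white torus covered √(1.2² + 1.5²) ≈ 1.9 units.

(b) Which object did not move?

the magenta torus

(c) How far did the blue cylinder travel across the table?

1.7

The blue cylinder was near (5.9, 2.6) before and (6.2, 4.3) after, so it travelled √(0.3² + 1.7²) ≈ 1.7 units.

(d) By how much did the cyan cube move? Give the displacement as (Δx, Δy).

(0.4, 1.5)

The cyan cube was at about (1.9, 4.7) and moved to about (2.3, 6.2).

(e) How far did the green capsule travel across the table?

2.5

From (6.6, 1.4) to (4.8, 3.1), the green capsule covered √(1.8² + 1.7²) ≈ 2.5 units.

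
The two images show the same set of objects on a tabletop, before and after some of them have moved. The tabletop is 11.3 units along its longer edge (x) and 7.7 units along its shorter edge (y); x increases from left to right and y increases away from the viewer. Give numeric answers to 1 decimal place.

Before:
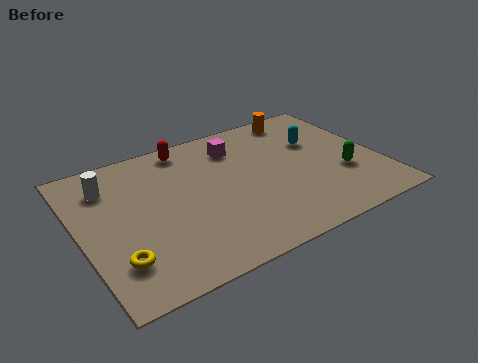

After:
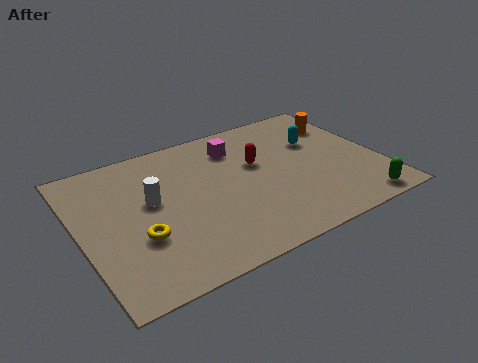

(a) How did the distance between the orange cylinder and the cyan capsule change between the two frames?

-0.5

They were about 1.8 units apart before and 1.3 after — 0.5 units closer together.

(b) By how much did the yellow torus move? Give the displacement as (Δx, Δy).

(0.9, 0.8)

The yellow torus was at about (1.1, 1.9) and moved to about (2.0, 2.7).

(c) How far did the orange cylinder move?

1.8

From (8.9, 6.8) to (10.3, 5.7), the orange cylinder covered √(1.4² + 1.1²) ≈ 1.8 units.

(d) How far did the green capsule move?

1.9

From (9.8, 2.7) to (10.0, 0.8), the green capsule covered √(0.2² + 1.9²) ≈ 1.9 units.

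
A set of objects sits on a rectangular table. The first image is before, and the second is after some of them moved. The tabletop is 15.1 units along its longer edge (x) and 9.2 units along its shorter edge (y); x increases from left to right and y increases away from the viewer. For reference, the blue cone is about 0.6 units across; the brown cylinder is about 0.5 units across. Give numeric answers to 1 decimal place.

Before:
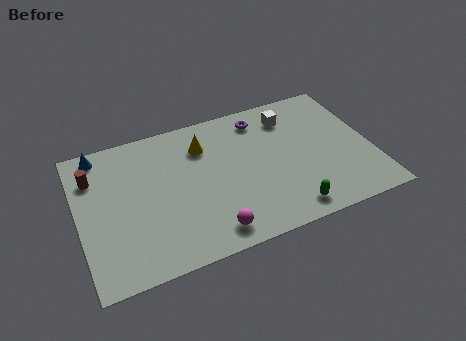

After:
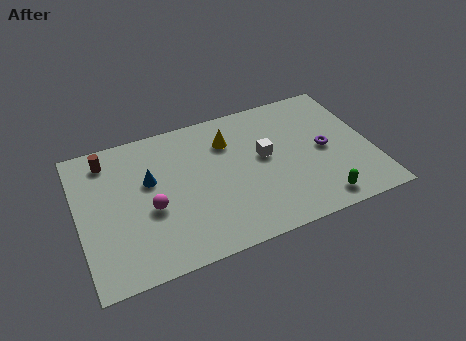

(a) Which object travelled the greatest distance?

the purple torus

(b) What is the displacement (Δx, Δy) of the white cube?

(-1.6, -2.2)

The white cube started near (11.2, 7.3) and ended near (9.6, 5.1).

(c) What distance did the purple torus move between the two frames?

4.4

The purple torus was near (9.7, 7.7) before and (12.7, 4.5) after, so it travelled √(3.0² + 3.2²) ≈ 4.4 units.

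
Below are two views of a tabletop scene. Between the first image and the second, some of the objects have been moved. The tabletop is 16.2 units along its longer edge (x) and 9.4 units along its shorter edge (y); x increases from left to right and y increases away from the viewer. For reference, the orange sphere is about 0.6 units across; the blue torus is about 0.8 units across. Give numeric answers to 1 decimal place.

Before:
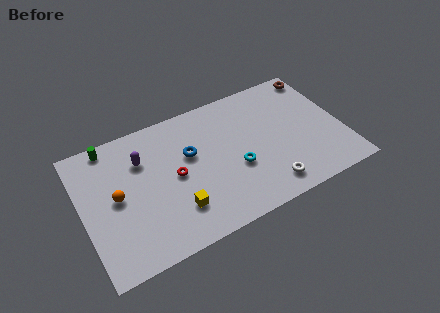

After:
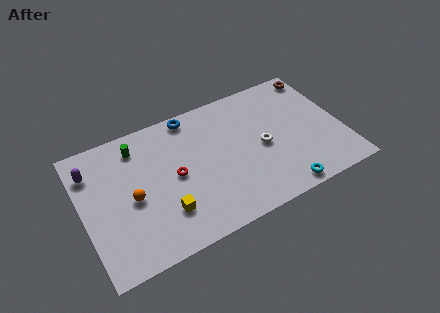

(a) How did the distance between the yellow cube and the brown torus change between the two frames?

+0.6

They were about 11.5 units apart before and 12.1 after — 0.6 units further apart.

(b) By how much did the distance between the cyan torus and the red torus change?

+3.4

They were about 3.9 units apart before and 7.3 after — 3.4 units further apart.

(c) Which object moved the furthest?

the cyan torus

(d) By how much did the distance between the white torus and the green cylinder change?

-3.2

Before: roughly 11.4 units apart; after: 8.2. That's 3.2 units closer together.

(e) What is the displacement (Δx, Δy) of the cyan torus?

(2.5, -2.7)

The cyan torus was at about (9.4, 3.6) and moved to about (11.9, 0.9).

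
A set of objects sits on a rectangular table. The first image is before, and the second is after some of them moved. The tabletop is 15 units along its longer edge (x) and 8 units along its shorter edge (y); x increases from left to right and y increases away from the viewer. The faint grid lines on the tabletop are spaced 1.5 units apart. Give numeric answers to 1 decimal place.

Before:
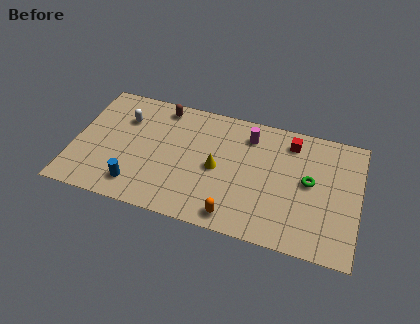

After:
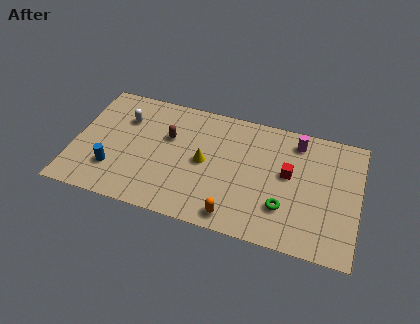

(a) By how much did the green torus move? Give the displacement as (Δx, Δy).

(-1.2, -2.0)

The green torus was at about (12.4, 4.3) and moved to about (11.2, 2.3).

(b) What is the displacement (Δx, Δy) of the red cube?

(0.0, -2.1)

The red cube was at about (11.3, 6.6) and moved to about (11.3, 4.5).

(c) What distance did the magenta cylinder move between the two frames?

2.5

The magenta cylinder was near (9.1, 6.4) before and (11.6, 6.7) after, so it travelled √(2.5² + 0.3²) ≈ 2.5 units.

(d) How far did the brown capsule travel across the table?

2.0

The brown capsule moved from about (4.4, 7.0) to (4.9, 5.1), a distance of √(0.5² + 1.9²) ≈ 2.0.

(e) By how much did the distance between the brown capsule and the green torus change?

-1.5

Before: roughly 8.4 units apart; after: 6.9. That's 1.5 units closer together.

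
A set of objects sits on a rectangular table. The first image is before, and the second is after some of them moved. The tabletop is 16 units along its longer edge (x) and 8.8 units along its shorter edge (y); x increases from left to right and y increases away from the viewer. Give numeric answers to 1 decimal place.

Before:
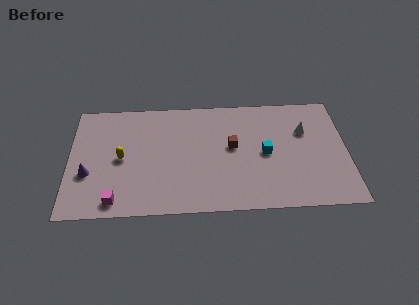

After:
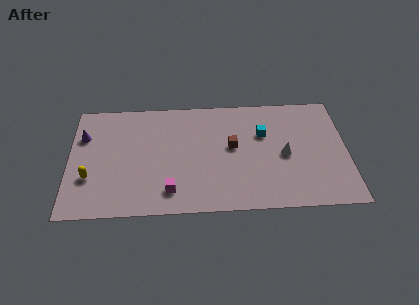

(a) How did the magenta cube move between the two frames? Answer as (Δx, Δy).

(3.1, 0.6)

From the two frames, the magenta cube sits at roughly (2.7, 1.1) before and (5.8, 1.7) after.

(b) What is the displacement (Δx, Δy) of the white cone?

(-1.2, -1.8)

From the two frames, the white cone sits at roughly (13.6, 5.9) before and (12.4, 4.1) after.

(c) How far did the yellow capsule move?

2.3

The yellow capsule moved from about (3.0, 4.3) to (1.2, 2.9), a distance of √(1.8² + 1.4²) ≈ 2.3.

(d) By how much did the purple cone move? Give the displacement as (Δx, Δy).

(-0.3, 2.9)

The purple cone started near (1.1, 3.2) and ended near (0.8, 6.1).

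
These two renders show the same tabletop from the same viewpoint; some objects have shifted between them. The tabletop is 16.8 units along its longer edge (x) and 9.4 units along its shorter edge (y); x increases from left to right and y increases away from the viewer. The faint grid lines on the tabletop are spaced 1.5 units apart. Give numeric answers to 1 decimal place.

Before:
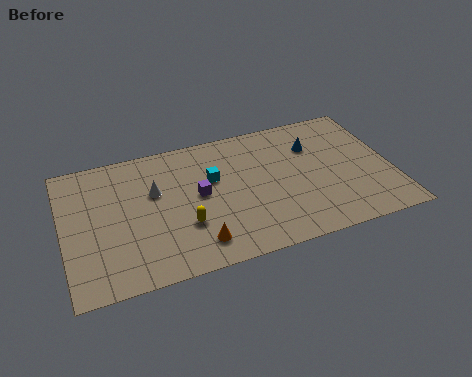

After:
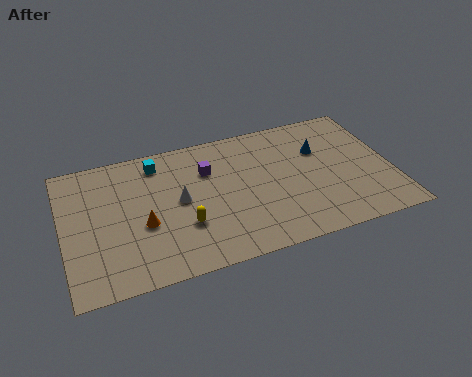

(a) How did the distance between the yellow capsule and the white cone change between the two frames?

-1.3

The distance was about 3.1 in the first image and 1.8 in the second, so they moved 1.3 units closer together.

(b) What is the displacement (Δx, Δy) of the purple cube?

(0.6, 1.6)

From the two frames, the purple cube sits at roughly (6.9, 5.0) before and (7.5, 6.6) after.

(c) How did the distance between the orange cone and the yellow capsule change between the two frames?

+0.6

The distance was about 1.5 in the first image and 2.1 in the second, so they moved 0.6 units further apart.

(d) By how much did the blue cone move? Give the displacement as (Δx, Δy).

(0.3, -0.4)

From the two frames, the blue cone sits at roughly (13.0, 6.7) before and (13.3, 6.3) after.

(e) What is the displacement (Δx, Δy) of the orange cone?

(-2.5, 2.1)

From the two frames, the orange cone sits at roughly (6.5, 1.7) before and (4.0, 3.8) after.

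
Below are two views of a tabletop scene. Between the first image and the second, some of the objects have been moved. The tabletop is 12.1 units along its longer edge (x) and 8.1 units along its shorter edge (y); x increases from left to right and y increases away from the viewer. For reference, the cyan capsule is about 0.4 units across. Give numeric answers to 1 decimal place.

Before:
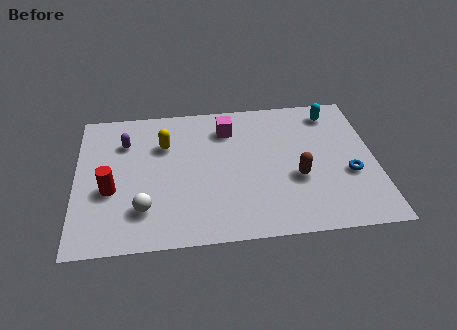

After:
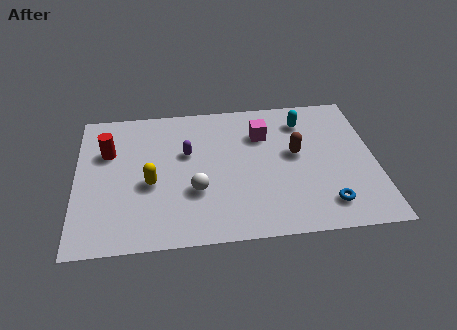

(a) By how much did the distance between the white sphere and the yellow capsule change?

-1.8

Before: roughly 3.7 units apart; after: 1.9. That's 1.8 units closer together.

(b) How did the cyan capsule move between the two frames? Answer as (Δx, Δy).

(-1.2, -0.4)

The cyan capsule was at about (10.5, 6.8) and moved to about (9.3, 6.4).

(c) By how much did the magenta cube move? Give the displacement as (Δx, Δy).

(1.4, -0.5)

The magenta cube started near (6.2, 6.3) and ended near (7.6, 5.8).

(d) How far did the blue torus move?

1.9

The blue torus moved from about (11.0, 3.1) to (10.0, 1.5), a distance of √(1.0² + 1.6²) ≈ 1.9.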